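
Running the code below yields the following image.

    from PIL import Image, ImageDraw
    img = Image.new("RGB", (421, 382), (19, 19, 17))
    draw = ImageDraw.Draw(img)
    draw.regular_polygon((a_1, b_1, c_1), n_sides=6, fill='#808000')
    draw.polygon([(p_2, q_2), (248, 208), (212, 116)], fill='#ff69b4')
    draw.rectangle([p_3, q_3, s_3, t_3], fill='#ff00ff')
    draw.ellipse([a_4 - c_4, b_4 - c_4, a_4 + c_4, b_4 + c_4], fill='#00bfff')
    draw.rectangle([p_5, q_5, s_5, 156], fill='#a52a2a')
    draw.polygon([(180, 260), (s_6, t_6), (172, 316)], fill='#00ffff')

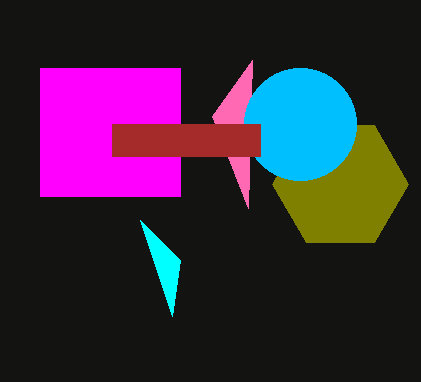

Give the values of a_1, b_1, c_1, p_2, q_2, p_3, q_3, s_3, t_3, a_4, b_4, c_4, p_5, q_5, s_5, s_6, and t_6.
a_1 = 340, b_1 = 184, c_1 = 68, p_2 = 252, q_2 = 60, p_3 = 40, q_3 = 68, s_3 = 180, t_3 = 196, a_4 = 300, b_4 = 124, c_4 = 56, p_5 = 112, q_5 = 124, s_5 = 260, s_6 = 140, t_6 = 220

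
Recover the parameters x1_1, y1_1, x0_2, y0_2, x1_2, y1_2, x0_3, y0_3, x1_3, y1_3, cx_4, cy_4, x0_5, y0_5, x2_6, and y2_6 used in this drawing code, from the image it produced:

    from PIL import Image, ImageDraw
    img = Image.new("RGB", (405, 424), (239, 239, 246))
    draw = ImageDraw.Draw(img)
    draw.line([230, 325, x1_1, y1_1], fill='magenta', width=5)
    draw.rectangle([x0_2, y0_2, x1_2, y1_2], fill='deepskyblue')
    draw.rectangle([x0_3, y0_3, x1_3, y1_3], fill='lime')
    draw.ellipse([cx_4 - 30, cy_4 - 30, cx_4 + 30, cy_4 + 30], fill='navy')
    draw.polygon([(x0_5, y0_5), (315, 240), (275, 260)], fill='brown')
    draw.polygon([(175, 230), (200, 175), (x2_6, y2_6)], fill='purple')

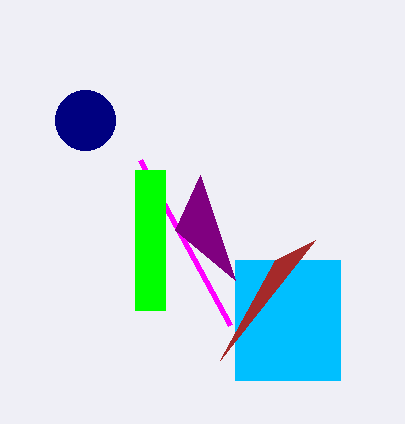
x1_1 = 140; y1_1 = 160; x0_2 = 235; y0_2 = 260; x1_2 = 340; y1_2 = 380; x0_3 = 135; y0_3 = 170; x1_3 = 165; y1_3 = 310; cx_4 = 85; cy_4 = 120; x0_5 = 220; y0_5 = 360; x2_6 = 235; y2_6 = 280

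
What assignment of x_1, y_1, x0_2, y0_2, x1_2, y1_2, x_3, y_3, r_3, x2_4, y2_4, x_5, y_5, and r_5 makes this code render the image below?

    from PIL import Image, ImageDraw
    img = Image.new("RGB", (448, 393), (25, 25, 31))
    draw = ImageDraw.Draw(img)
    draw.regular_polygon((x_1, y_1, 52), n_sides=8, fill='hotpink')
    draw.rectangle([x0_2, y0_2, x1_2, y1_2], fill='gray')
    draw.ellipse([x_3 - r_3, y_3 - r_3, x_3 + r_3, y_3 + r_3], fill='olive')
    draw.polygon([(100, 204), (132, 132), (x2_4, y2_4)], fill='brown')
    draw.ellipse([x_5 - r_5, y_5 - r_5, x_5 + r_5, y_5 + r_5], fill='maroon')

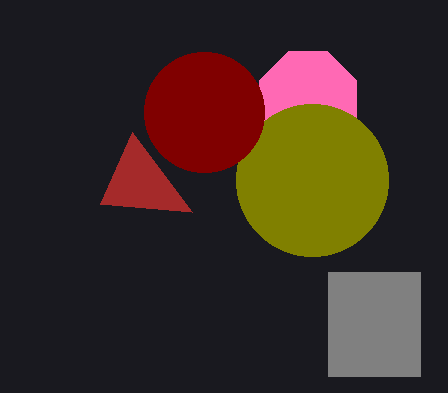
x_1 = 308; y_1 = 100; x0_2 = 328; y0_2 = 272; x1_2 = 420; y1_2 = 376; x_3 = 312; y_3 = 180; r_3 = 76; x2_4 = 192; y2_4 = 212; x_5 = 204; y_5 = 112; r_5 = 60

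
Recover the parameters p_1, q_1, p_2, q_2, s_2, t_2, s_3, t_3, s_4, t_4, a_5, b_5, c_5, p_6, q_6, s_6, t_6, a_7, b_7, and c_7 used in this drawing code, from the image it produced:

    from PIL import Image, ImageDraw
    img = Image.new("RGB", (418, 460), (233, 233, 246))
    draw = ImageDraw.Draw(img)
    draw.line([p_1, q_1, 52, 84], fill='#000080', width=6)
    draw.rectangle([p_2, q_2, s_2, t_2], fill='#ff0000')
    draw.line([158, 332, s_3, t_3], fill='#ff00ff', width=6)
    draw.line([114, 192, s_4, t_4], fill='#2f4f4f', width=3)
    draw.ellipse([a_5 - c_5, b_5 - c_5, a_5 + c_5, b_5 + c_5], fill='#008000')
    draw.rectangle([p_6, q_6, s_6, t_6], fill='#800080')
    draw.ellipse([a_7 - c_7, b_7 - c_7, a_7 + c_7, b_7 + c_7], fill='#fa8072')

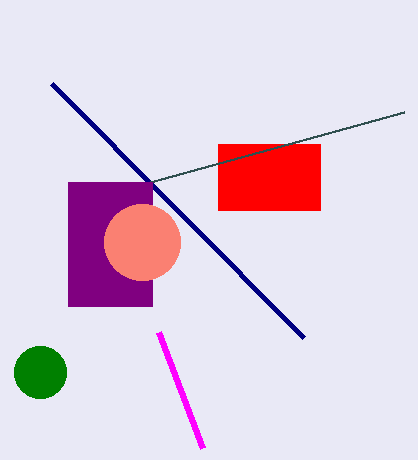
p_1 = 304; q_1 = 338; p_2 = 218; q_2 = 144; s_2 = 320; t_2 = 210; s_3 = 202; t_3 = 448; s_4 = 404; t_4 = 112; a_5 = 40; b_5 = 372; c_5 = 26; p_6 = 68; q_6 = 182; s_6 = 152; t_6 = 306; a_7 = 142; b_7 = 242; c_7 = 38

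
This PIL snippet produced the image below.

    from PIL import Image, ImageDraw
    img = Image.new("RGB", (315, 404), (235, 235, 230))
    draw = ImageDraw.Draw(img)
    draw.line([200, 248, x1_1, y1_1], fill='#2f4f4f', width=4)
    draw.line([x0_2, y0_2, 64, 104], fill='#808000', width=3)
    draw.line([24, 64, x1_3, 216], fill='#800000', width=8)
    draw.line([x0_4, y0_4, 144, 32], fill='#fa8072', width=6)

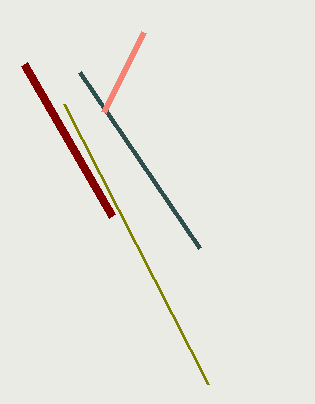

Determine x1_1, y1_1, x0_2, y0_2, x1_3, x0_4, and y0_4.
x1_1 = 80, y1_1 = 72, x0_2 = 208, y0_2 = 384, x1_3 = 112, x0_4 = 104, y0_4 = 112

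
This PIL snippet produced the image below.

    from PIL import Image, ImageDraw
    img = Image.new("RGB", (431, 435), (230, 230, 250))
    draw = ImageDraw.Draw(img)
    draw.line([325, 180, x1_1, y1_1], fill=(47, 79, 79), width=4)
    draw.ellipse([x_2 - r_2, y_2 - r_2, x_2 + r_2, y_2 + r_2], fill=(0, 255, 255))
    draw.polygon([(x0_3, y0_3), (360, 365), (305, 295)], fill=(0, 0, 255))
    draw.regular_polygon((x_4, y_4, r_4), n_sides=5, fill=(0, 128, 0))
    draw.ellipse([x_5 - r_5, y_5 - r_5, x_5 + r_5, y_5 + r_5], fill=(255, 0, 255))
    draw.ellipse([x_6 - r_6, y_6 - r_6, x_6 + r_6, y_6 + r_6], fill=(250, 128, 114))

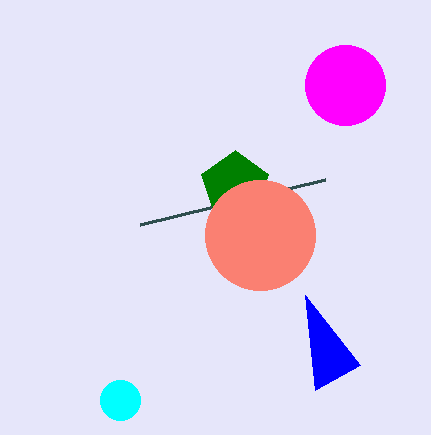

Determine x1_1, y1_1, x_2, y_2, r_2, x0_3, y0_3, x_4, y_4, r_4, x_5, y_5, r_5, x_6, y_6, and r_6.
x1_1 = 140
y1_1 = 225
x_2 = 120
y_2 = 400
r_2 = 20
x0_3 = 315
y0_3 = 390
x_4 = 235
y_4 = 185
r_4 = 35
x_5 = 345
y_5 = 85
r_5 = 40
x_6 = 260
y_6 = 235
r_6 = 55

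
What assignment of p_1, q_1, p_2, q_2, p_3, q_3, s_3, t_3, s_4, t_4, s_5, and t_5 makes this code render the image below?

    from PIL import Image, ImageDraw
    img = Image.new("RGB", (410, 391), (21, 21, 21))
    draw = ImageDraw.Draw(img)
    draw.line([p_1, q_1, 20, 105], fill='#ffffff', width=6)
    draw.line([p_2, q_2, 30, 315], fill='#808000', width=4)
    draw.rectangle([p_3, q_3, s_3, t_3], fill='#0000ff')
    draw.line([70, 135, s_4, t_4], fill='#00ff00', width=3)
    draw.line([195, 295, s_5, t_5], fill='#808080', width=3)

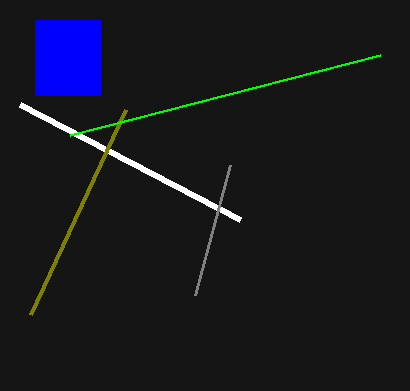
p_1 = 240; q_1 = 220; p_2 = 125; q_2 = 110; p_3 = 35; q_3 = 20; s_3 = 100; t_3 = 95; s_4 = 380; t_4 = 55; s_5 = 230; t_5 = 165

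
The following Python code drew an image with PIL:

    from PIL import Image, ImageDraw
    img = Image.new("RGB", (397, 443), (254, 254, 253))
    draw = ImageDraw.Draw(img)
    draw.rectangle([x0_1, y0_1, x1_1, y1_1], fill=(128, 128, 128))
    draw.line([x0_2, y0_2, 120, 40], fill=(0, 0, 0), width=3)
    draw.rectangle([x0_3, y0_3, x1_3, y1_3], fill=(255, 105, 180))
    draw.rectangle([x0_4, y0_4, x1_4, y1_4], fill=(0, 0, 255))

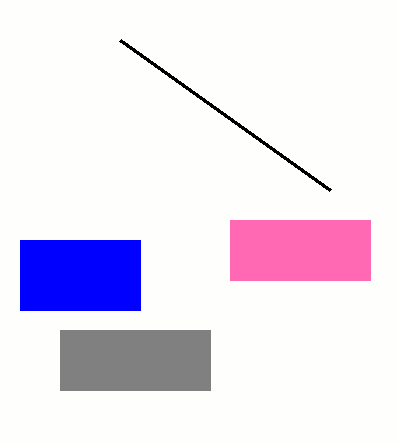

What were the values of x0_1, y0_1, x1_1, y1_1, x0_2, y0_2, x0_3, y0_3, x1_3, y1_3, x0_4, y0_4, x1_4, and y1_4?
x0_1 = 60, y0_1 = 330, x1_1 = 210, y1_1 = 390, x0_2 = 330, y0_2 = 190, x0_3 = 230, y0_3 = 220, x1_3 = 370, y1_3 = 280, x0_4 = 20, y0_4 = 240, x1_4 = 140, y1_4 = 310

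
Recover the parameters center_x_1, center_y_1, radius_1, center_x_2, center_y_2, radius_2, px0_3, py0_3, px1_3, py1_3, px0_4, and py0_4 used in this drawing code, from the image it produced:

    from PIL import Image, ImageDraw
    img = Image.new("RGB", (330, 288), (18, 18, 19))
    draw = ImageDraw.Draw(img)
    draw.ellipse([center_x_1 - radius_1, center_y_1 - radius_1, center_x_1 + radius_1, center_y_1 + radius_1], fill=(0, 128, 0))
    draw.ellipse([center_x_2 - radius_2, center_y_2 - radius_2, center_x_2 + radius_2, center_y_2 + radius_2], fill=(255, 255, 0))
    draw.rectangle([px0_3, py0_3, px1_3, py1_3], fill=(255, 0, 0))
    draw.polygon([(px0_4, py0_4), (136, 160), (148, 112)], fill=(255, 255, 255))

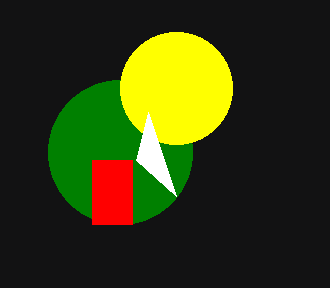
center_x_1 = 120
center_y_1 = 152
radius_1 = 72
center_x_2 = 176
center_y_2 = 88
radius_2 = 56
px0_3 = 92
py0_3 = 160
px1_3 = 132
py1_3 = 224
px0_4 = 176
py0_4 = 196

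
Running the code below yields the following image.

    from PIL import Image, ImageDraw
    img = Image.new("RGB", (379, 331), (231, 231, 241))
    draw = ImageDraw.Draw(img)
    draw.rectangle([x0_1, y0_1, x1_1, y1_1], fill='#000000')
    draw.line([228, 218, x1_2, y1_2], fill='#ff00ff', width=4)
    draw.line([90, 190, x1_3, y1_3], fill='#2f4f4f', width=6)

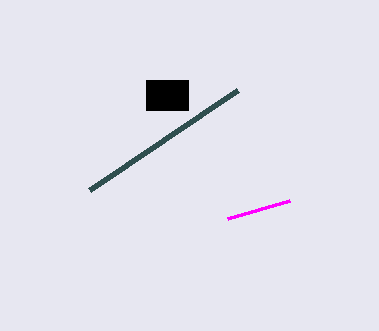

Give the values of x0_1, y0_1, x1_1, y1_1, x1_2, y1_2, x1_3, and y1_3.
x0_1 = 146, y0_1 = 80, x1_1 = 188, y1_1 = 110, x1_2 = 290, y1_2 = 200, x1_3 = 238, y1_3 = 90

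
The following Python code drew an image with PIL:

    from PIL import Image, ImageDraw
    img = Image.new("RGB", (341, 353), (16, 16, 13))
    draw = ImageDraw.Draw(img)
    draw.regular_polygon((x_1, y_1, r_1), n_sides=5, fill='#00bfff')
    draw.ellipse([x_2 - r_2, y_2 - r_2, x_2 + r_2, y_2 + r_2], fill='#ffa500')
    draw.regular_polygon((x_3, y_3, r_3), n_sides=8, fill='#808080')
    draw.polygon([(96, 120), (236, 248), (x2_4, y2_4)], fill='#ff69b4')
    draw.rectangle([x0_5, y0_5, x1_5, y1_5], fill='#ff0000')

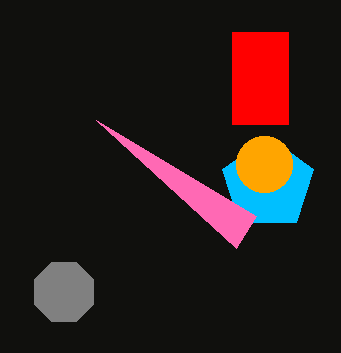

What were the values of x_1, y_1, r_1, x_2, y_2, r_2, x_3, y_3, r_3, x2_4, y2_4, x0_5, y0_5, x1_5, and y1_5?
x_1 = 268, y_1 = 184, r_1 = 48, x_2 = 264, y_2 = 164, r_2 = 28, x_3 = 64, y_3 = 292, r_3 = 32, x2_4 = 256, y2_4 = 216, x0_5 = 232, y0_5 = 32, x1_5 = 288, y1_5 = 124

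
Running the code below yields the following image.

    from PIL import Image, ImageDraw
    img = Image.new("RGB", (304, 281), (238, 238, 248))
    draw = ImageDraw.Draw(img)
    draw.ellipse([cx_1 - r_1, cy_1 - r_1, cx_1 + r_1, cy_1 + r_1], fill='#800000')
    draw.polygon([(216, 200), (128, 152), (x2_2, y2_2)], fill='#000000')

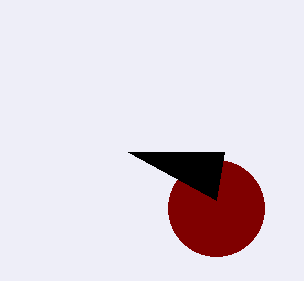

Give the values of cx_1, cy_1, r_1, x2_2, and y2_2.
cx_1 = 216
cy_1 = 208
r_1 = 48
x2_2 = 224
y2_2 = 152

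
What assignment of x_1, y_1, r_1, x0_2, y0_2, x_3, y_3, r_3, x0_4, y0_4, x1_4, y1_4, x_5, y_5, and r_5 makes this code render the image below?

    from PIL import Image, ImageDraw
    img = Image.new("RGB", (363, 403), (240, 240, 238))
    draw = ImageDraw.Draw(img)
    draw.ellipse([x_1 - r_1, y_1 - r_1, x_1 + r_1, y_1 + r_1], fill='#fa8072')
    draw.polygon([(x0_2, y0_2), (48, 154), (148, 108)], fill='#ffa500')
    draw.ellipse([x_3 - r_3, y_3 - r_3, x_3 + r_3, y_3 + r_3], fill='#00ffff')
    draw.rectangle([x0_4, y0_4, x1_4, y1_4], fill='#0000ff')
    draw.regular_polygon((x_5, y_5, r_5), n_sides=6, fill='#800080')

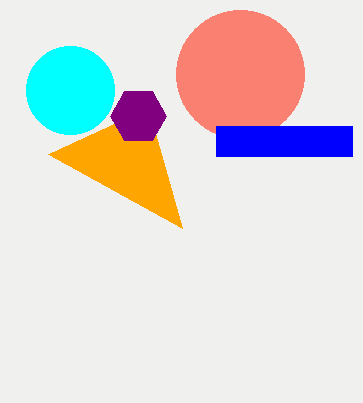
x_1 = 240; y_1 = 74; r_1 = 64; x0_2 = 182; y0_2 = 228; x_3 = 70; y_3 = 90; r_3 = 44; x0_4 = 216; y0_4 = 126; x1_4 = 352; y1_4 = 156; x_5 = 138; y_5 = 116; r_5 = 28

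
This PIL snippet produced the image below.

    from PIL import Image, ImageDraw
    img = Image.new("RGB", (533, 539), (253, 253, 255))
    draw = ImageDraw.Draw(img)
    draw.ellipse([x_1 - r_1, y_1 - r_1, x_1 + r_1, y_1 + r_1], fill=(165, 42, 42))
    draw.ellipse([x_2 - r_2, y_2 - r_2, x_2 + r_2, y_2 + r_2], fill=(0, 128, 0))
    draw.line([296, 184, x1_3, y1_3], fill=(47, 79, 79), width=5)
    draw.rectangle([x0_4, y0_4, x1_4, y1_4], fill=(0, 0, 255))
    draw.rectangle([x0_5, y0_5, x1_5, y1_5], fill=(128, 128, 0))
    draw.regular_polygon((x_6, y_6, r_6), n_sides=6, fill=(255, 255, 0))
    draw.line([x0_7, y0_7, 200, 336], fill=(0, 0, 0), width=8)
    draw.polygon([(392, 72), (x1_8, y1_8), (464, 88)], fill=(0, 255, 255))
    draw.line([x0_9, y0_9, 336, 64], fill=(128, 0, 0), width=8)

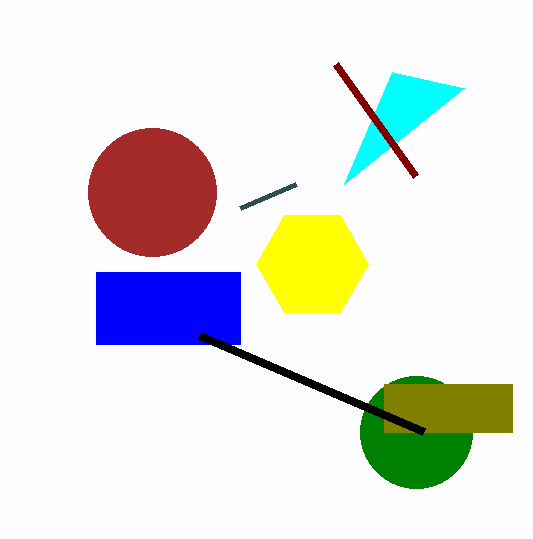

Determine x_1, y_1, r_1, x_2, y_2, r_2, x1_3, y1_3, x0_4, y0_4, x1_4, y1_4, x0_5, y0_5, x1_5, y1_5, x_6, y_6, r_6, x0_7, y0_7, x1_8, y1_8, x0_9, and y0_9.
x_1 = 152, y_1 = 192, r_1 = 64, x_2 = 416, y_2 = 432, r_2 = 56, x1_3 = 240, y1_3 = 208, x0_4 = 96, y0_4 = 272, x1_4 = 240, y1_4 = 344, x0_5 = 384, y0_5 = 384, x1_5 = 512, y1_5 = 432, x_6 = 312, y_6 = 264, r_6 = 56, x0_7 = 424, y0_7 = 432, x1_8 = 344, y1_8 = 184, x0_9 = 416, y0_9 = 176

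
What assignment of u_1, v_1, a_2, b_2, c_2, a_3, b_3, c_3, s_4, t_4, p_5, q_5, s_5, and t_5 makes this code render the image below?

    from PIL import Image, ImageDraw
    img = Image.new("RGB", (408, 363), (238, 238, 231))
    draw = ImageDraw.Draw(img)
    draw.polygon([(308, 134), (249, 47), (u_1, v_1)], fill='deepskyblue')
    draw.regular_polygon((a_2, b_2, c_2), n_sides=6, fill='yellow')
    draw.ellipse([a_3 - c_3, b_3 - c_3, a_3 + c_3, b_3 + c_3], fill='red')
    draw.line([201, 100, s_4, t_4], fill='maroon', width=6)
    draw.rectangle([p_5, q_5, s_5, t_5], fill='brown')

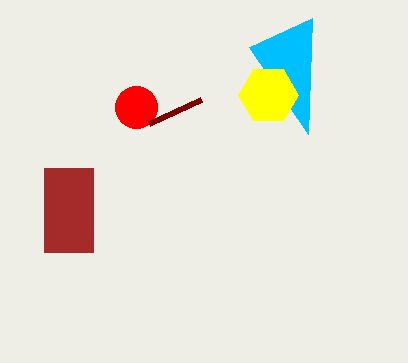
u_1 = 312; v_1 = 18; a_2 = 268; b_2 = 95; c_2 = 30; a_3 = 136; b_3 = 107; c_3 = 21; s_4 = 149; t_4 = 124; p_5 = 44; q_5 = 168; s_5 = 93; t_5 = 252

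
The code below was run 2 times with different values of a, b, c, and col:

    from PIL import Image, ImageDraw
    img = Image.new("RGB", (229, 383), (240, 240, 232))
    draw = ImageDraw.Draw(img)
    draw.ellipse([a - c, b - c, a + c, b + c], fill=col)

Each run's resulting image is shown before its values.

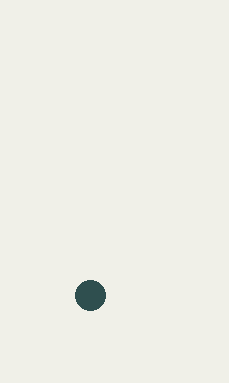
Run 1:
a = 90
b = 295
c = 15
col = 'darkslategray'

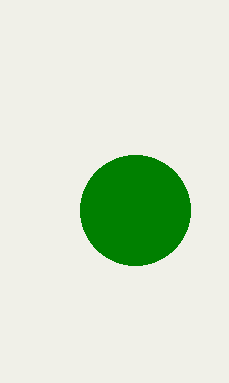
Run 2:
a = 135
b = 210
c = 55
col = 'green'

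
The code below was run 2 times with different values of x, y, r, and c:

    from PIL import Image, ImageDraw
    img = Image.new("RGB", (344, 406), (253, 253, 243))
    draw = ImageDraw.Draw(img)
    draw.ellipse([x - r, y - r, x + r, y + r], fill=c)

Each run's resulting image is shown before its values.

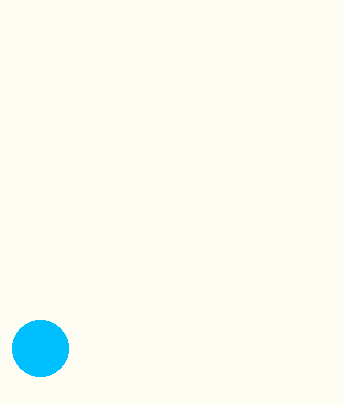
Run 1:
x = 40; y = 348; r = 28; c = 'deepskyblue'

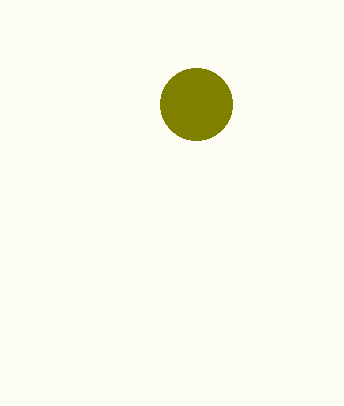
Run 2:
x = 196; y = 104; r = 36; c = 'olive'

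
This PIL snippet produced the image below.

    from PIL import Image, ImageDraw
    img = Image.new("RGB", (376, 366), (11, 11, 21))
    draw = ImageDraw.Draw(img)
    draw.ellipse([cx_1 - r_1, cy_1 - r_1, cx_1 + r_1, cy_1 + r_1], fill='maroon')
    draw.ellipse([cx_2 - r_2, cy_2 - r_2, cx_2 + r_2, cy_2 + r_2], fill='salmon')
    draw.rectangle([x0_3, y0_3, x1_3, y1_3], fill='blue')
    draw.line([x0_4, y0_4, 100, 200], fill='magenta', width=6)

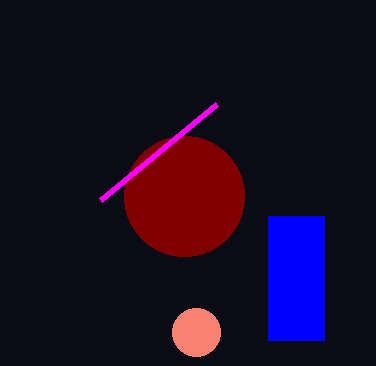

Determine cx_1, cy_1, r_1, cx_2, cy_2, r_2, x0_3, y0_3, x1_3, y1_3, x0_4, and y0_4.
cx_1 = 184
cy_1 = 196
r_1 = 60
cx_2 = 196
cy_2 = 332
r_2 = 24
x0_3 = 268
y0_3 = 216
x1_3 = 324
y1_3 = 340
x0_4 = 216
y0_4 = 104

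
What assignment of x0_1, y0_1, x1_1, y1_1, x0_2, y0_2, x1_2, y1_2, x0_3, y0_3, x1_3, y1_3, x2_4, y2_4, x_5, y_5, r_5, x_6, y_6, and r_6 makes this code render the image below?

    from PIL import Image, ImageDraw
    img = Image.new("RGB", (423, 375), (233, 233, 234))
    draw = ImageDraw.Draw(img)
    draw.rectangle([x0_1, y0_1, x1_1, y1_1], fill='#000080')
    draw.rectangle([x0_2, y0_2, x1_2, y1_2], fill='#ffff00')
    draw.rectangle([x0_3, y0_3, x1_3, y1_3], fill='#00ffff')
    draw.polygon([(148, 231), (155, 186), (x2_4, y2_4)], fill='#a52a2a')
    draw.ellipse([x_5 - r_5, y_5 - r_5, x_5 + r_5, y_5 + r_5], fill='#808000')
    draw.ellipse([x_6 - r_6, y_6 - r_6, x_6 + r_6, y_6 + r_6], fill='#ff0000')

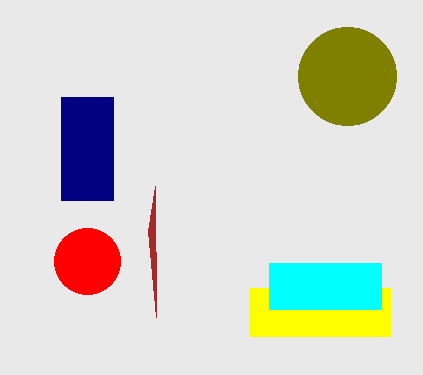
x0_1 = 61; y0_1 = 97; x1_1 = 113; y1_1 = 200; x0_2 = 249; y0_2 = 288; x1_2 = 390; y1_2 = 336; x0_3 = 269; y0_3 = 263; x1_3 = 381; y1_3 = 309; x2_4 = 156; y2_4 = 317; x_5 = 347; y_5 = 76; r_5 = 49; x_6 = 87; y_6 = 261; r_6 = 33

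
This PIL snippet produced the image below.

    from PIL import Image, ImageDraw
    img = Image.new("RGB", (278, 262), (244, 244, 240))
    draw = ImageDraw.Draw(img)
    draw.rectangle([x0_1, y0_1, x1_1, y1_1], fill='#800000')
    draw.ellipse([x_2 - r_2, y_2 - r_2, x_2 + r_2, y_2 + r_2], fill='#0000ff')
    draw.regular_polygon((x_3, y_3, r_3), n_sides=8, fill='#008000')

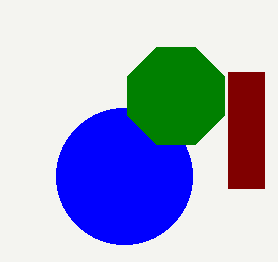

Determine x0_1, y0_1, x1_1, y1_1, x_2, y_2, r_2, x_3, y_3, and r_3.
x0_1 = 228; y0_1 = 72; x1_1 = 264; y1_1 = 188; x_2 = 124; y_2 = 176; r_2 = 68; x_3 = 176; y_3 = 96; r_3 = 52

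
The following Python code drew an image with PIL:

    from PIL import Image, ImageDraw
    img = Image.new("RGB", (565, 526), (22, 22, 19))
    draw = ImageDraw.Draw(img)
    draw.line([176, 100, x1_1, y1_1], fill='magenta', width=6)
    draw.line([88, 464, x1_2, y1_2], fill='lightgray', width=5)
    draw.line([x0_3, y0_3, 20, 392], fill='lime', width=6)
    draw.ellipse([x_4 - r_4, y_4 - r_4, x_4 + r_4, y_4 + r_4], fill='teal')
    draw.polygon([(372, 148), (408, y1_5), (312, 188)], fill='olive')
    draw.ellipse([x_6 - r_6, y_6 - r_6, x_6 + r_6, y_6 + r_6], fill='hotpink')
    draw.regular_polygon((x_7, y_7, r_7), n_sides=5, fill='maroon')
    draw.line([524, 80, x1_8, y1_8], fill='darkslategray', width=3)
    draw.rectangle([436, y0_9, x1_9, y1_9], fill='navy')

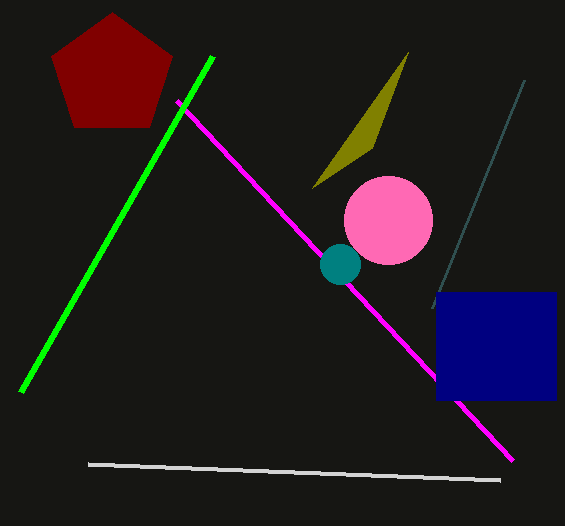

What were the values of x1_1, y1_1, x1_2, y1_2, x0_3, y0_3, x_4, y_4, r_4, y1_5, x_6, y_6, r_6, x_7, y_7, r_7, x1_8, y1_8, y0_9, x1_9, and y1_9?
x1_1 = 512
y1_1 = 460
x1_2 = 500
y1_2 = 480
x0_3 = 212
y0_3 = 56
x_4 = 340
y_4 = 264
r_4 = 20
y1_5 = 52
x_6 = 388
y_6 = 220
r_6 = 44
x_7 = 112
y_7 = 76
r_7 = 64
x1_8 = 432
y1_8 = 308
y0_9 = 292
x1_9 = 556
y1_9 = 400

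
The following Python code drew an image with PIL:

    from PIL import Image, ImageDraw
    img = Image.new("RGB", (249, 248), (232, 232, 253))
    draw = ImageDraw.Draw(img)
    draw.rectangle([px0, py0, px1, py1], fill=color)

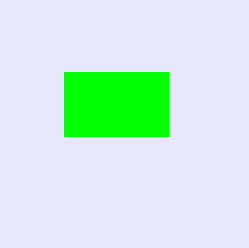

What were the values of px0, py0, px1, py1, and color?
px0 = 64
py0 = 72
px1 = 168
py1 = 136
color = 'lime'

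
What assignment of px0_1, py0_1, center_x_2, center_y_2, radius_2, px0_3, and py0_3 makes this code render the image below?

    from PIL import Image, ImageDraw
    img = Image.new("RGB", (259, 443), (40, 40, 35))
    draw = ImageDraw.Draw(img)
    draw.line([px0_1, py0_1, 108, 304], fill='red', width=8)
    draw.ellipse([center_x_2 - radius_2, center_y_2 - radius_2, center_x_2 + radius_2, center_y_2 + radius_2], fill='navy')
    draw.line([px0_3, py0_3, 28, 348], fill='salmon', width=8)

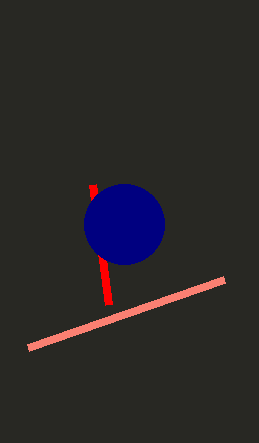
px0_1 = 92; py0_1 = 184; center_x_2 = 124; center_y_2 = 224; radius_2 = 40; px0_3 = 224; py0_3 = 280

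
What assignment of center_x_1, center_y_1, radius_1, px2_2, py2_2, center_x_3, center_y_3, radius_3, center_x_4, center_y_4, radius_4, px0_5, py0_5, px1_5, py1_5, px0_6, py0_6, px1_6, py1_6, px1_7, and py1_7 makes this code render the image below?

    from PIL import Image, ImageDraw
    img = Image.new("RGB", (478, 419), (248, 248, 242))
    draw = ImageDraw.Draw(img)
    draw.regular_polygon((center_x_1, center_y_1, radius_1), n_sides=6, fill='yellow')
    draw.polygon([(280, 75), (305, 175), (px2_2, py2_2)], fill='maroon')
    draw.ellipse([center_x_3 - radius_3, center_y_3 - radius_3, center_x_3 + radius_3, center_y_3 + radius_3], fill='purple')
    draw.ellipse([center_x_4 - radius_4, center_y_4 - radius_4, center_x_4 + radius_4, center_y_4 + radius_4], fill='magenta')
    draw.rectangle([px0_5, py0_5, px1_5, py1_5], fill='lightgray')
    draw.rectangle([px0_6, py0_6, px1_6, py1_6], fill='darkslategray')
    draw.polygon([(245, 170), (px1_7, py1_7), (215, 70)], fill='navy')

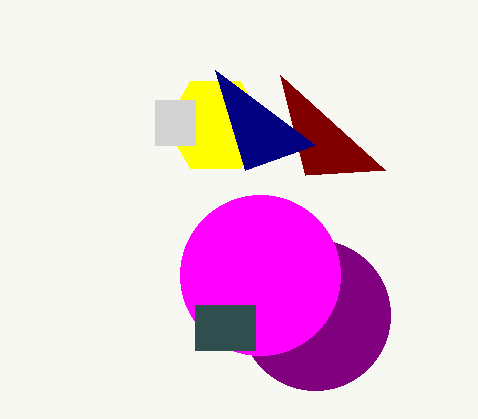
center_x_1 = 215
center_y_1 = 125
radius_1 = 50
px2_2 = 385
py2_2 = 170
center_x_3 = 315
center_y_3 = 315
radius_3 = 75
center_x_4 = 260
center_y_4 = 275
radius_4 = 80
px0_5 = 155
py0_5 = 100
px1_5 = 195
py1_5 = 145
px0_6 = 195
py0_6 = 305
px1_6 = 255
py1_6 = 350
px1_7 = 315
py1_7 = 145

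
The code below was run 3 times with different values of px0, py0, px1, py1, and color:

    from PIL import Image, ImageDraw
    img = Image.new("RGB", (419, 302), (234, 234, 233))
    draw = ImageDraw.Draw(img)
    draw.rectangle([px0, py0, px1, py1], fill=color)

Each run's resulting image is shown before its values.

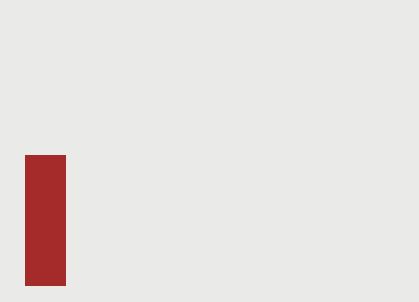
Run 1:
px0 = 25
py0 = 155
px1 = 65
py1 = 285
color = 'brown'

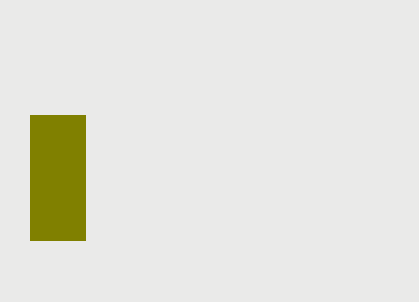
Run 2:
px0 = 30; py0 = 115; px1 = 85; py1 = 240; color = 'olive'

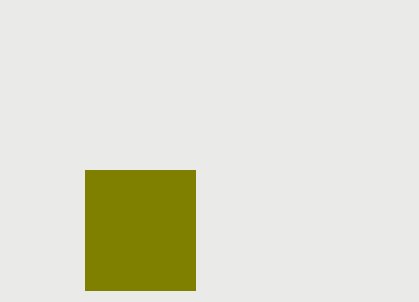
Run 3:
px0 = 85, py0 = 170, px1 = 195, py1 = 290, color = 'olive'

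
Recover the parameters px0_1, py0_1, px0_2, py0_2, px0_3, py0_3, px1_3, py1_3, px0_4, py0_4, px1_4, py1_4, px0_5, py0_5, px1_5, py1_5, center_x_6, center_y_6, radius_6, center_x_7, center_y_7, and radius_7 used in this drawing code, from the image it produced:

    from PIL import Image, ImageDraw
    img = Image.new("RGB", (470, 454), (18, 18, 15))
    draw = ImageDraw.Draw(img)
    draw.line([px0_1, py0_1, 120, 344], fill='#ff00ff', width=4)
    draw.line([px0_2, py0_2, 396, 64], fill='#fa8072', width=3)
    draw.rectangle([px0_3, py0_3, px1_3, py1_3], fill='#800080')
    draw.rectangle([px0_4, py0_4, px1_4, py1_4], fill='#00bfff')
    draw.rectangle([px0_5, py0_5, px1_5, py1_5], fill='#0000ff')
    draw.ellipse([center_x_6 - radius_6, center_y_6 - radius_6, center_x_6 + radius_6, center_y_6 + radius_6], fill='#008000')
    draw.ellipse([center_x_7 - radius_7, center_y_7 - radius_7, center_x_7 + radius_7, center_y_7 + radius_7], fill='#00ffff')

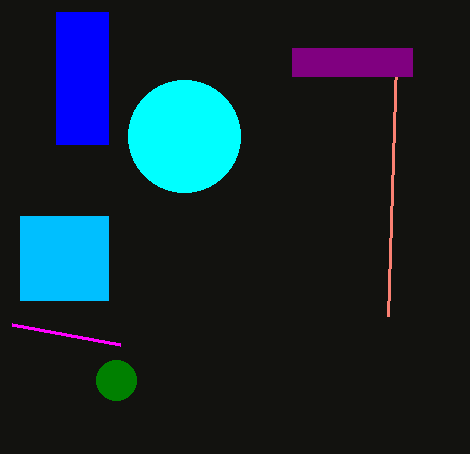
px0_1 = 12; py0_1 = 324; px0_2 = 388; py0_2 = 316; px0_3 = 292; py0_3 = 48; px1_3 = 412; py1_3 = 76; px0_4 = 20; py0_4 = 216; px1_4 = 108; py1_4 = 300; px0_5 = 56; py0_5 = 12; px1_5 = 108; py1_5 = 144; center_x_6 = 116; center_y_6 = 380; radius_6 = 20; center_x_7 = 184; center_y_7 = 136; radius_7 = 56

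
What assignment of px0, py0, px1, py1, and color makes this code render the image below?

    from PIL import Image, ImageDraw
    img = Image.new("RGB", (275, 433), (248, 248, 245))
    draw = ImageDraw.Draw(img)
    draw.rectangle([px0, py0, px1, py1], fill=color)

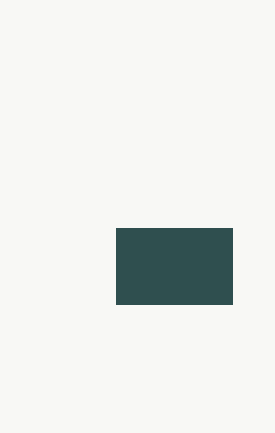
px0 = 116, py0 = 228, px1 = 232, py1 = 304, color = 'darkslategray'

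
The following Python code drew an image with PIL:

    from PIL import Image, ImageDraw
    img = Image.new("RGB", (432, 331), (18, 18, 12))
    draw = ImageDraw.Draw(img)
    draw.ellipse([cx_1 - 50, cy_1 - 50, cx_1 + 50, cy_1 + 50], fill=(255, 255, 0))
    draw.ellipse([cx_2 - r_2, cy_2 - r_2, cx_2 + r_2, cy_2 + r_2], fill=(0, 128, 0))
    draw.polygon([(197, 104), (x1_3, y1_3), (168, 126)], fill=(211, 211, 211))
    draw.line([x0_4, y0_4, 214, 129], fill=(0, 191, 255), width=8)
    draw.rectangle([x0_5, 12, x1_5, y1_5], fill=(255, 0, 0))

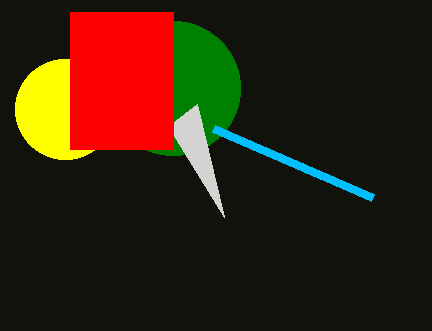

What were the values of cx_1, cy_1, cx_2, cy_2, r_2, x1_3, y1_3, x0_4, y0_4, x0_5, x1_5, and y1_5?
cx_1 = 65
cy_1 = 109
cx_2 = 173
cy_2 = 88
r_2 = 67
x1_3 = 224
y1_3 = 217
x0_4 = 373
y0_4 = 198
x0_5 = 70
x1_5 = 173
y1_5 = 149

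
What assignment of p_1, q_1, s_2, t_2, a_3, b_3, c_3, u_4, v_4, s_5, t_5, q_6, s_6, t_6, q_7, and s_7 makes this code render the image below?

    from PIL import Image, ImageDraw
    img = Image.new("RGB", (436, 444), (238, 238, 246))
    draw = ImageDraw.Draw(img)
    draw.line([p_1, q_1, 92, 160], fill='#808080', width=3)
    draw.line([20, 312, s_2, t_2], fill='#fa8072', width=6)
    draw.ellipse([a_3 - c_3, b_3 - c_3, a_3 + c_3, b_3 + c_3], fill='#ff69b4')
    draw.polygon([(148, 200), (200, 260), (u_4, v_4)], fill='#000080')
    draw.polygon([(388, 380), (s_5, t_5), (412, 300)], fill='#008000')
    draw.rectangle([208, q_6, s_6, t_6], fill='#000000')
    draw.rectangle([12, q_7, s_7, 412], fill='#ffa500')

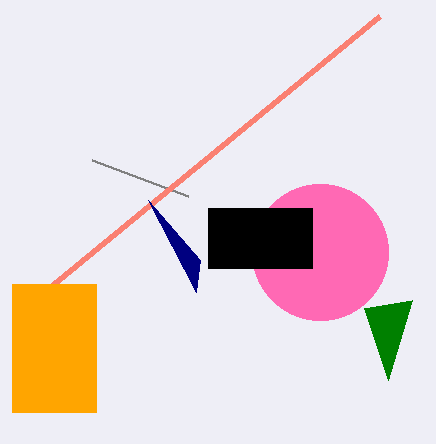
p_1 = 188
q_1 = 196
s_2 = 380
t_2 = 16
a_3 = 320
b_3 = 252
c_3 = 68
u_4 = 196
v_4 = 292
s_5 = 364
t_5 = 308
q_6 = 208
s_6 = 312
t_6 = 268
q_7 = 284
s_7 = 96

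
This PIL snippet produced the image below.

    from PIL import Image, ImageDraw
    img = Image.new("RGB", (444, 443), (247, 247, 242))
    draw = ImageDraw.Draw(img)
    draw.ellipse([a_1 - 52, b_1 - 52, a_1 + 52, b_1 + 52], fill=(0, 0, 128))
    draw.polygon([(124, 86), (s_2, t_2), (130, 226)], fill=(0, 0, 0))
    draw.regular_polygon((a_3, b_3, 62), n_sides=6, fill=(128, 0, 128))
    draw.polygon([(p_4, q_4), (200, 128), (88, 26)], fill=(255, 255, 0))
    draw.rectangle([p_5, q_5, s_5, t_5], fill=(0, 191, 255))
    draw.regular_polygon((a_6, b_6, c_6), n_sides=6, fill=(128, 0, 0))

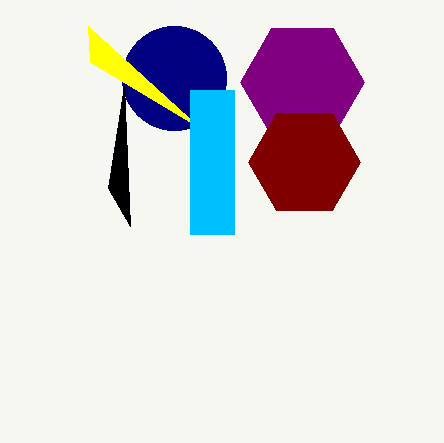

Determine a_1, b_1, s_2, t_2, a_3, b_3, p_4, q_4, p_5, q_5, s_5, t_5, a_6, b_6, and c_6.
a_1 = 174; b_1 = 78; s_2 = 108; t_2 = 188; a_3 = 302; b_3 = 82; p_4 = 90; q_4 = 62; p_5 = 190; q_5 = 90; s_5 = 234; t_5 = 234; a_6 = 304; b_6 = 162; c_6 = 56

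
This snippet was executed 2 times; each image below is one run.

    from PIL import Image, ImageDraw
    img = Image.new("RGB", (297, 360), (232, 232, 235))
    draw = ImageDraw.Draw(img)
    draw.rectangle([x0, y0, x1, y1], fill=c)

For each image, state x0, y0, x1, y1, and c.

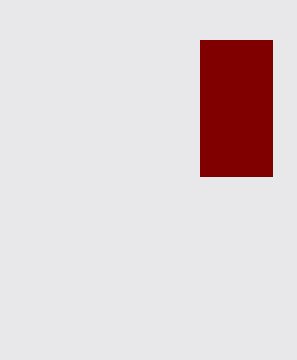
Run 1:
x0 = 200, y0 = 40, x1 = 272, y1 = 176, c = 'maroon'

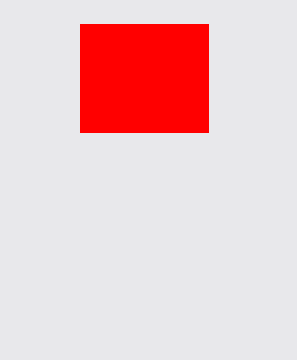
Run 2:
x0 = 80
y0 = 24
x1 = 208
y1 = 132
c = 'red'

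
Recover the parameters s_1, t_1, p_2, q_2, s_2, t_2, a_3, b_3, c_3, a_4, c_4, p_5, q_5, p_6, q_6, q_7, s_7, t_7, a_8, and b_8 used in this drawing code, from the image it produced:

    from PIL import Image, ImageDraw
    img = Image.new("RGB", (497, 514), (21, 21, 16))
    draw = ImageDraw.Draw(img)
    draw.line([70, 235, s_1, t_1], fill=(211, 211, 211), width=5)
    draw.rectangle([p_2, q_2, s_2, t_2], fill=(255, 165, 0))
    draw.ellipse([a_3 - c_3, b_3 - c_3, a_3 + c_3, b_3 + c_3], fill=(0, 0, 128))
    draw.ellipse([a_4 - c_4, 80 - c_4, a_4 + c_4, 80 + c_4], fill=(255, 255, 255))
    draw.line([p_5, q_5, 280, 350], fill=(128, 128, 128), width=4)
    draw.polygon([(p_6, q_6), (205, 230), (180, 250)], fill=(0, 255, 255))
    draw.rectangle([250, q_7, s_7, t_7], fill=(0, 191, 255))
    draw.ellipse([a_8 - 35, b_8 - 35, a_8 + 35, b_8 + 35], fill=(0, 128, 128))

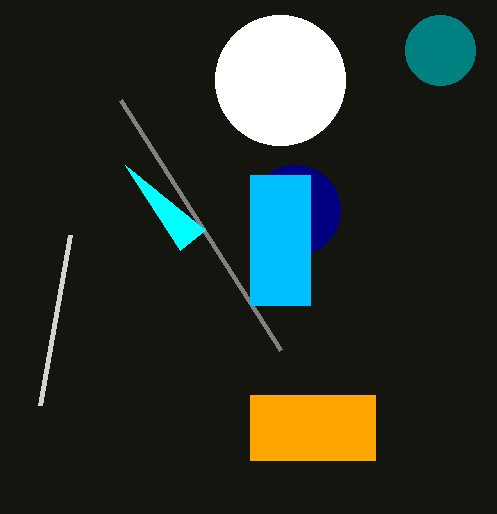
s_1 = 40, t_1 = 405, p_2 = 250, q_2 = 395, s_2 = 375, t_2 = 460, a_3 = 295, b_3 = 210, c_3 = 45, a_4 = 280, c_4 = 65, p_5 = 120, q_5 = 100, p_6 = 125, q_6 = 165, q_7 = 175, s_7 = 310, t_7 = 305, a_8 = 440, b_8 = 50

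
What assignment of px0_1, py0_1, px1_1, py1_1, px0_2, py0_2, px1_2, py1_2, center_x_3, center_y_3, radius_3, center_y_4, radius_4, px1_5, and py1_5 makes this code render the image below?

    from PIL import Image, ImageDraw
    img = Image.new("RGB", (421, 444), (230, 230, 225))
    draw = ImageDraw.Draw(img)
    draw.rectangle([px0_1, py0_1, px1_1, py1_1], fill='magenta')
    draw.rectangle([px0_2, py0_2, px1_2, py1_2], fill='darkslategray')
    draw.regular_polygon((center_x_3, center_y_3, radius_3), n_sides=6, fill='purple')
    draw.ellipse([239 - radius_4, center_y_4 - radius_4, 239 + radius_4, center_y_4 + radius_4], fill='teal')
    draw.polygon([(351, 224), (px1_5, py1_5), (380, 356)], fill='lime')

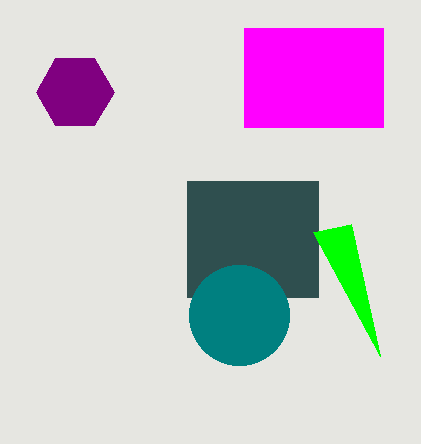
px0_1 = 244; py0_1 = 28; px1_1 = 383; py1_1 = 127; px0_2 = 187; py0_2 = 181; px1_2 = 318; py1_2 = 297; center_x_3 = 75; center_y_3 = 92; radius_3 = 39; center_y_4 = 315; radius_4 = 50; px1_5 = 313; py1_5 = 232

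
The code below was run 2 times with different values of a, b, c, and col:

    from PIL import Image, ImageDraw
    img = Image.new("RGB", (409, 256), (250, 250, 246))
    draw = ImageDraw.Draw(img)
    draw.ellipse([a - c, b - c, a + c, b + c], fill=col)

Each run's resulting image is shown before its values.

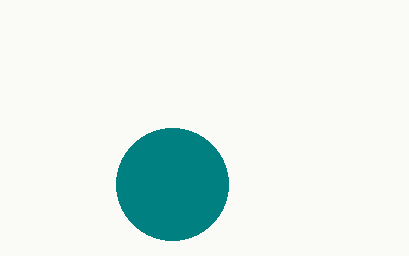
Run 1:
a = 172; b = 184; c = 56; col = 'teal'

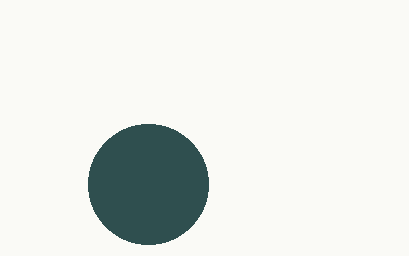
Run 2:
a = 148
b = 184
c = 60
col = 'darkslategray'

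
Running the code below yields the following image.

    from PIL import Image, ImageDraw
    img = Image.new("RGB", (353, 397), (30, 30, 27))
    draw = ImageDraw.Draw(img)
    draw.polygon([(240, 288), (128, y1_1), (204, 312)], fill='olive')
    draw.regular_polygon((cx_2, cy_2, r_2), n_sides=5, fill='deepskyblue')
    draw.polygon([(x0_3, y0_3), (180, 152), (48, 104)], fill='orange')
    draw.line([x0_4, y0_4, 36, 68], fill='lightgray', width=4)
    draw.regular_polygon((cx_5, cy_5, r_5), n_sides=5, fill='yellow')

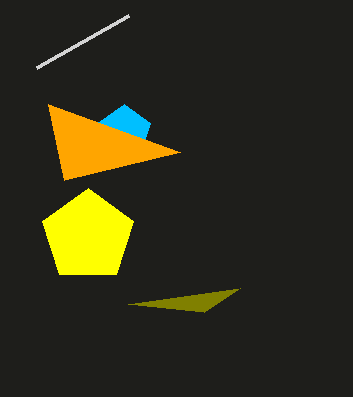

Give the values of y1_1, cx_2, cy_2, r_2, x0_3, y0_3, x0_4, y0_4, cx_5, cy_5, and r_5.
y1_1 = 304; cx_2 = 124; cy_2 = 132; r_2 = 28; x0_3 = 64; y0_3 = 180; x0_4 = 128; y0_4 = 16; cx_5 = 88; cy_5 = 236; r_5 = 48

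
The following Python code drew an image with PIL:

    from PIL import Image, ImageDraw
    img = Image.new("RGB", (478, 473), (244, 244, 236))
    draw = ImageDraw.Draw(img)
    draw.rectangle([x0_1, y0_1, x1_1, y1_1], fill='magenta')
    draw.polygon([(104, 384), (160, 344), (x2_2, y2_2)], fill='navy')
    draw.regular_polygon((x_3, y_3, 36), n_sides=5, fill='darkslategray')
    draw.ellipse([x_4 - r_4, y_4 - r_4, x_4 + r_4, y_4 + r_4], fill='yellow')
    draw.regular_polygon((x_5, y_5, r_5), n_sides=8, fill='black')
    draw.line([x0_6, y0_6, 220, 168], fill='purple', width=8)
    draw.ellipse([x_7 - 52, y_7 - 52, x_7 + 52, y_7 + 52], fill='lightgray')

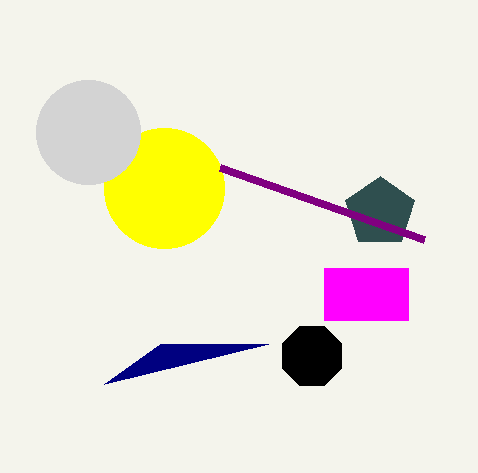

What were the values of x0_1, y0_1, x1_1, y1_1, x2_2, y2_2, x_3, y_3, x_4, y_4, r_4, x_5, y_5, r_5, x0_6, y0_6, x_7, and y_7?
x0_1 = 324
y0_1 = 268
x1_1 = 408
y1_1 = 320
x2_2 = 268
y2_2 = 344
x_3 = 380
y_3 = 212
x_4 = 164
y_4 = 188
r_4 = 60
x_5 = 312
y_5 = 356
r_5 = 32
x0_6 = 424
y0_6 = 240
x_7 = 88
y_7 = 132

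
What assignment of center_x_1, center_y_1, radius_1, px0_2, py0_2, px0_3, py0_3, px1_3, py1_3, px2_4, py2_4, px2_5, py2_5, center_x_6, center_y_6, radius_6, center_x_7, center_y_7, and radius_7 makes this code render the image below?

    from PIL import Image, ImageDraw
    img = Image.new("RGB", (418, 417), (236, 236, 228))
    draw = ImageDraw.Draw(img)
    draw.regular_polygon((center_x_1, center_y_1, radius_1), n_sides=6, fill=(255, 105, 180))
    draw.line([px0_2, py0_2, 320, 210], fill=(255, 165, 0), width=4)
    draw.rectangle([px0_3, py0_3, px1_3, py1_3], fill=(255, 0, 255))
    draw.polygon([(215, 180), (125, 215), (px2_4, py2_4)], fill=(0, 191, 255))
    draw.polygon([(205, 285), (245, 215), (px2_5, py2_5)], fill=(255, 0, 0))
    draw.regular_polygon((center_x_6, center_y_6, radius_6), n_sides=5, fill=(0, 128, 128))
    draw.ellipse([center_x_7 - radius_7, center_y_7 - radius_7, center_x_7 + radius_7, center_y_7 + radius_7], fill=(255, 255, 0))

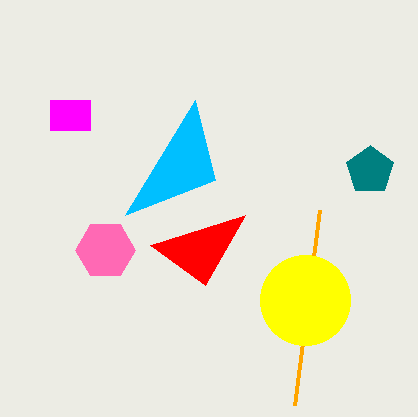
center_x_1 = 105, center_y_1 = 250, radius_1 = 30, px0_2 = 295, py0_2 = 405, px0_3 = 50, py0_3 = 100, px1_3 = 90, py1_3 = 130, px2_4 = 195, py2_4 = 100, px2_5 = 150, py2_5 = 245, center_x_6 = 370, center_y_6 = 170, radius_6 = 25, center_x_7 = 305, center_y_7 = 300, radius_7 = 45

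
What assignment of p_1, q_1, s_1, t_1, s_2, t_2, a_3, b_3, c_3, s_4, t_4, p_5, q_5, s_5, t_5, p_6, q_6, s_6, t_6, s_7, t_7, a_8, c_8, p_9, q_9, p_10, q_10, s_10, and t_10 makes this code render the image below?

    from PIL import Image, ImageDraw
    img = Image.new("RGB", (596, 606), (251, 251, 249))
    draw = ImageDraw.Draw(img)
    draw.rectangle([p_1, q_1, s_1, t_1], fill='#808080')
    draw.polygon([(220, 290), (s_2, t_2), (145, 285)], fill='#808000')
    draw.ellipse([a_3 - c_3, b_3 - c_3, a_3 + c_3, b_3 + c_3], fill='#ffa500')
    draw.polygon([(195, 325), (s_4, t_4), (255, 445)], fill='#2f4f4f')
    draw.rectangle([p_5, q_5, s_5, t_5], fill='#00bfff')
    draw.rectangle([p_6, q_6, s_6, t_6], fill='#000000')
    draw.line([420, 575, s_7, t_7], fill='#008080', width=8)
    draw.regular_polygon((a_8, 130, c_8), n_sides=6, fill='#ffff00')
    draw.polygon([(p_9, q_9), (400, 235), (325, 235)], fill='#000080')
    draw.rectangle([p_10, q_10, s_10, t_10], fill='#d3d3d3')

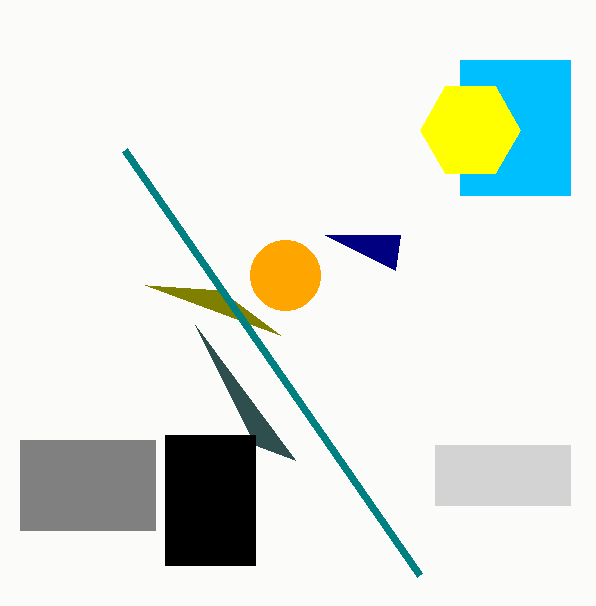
p_1 = 20, q_1 = 440, s_1 = 155, t_1 = 530, s_2 = 280, t_2 = 335, a_3 = 285, b_3 = 275, c_3 = 35, s_4 = 295, t_4 = 460, p_5 = 460, q_5 = 60, s_5 = 570, t_5 = 195, p_6 = 165, q_6 = 435, s_6 = 255, t_6 = 565, s_7 = 125, t_7 = 150, a_8 = 470, c_8 = 50, p_9 = 395, q_9 = 270, p_10 = 435, q_10 = 445, s_10 = 570, t_10 = 505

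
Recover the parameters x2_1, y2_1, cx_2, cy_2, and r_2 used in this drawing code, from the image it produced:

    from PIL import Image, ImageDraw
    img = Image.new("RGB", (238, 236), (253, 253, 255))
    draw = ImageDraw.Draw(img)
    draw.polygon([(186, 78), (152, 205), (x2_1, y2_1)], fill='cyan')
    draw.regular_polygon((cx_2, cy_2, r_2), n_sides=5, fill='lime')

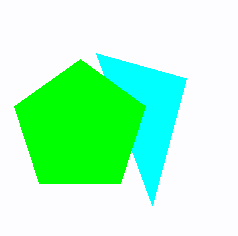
x2_1 = 96; y2_1 = 53; cx_2 = 80; cy_2 = 128; r_2 = 69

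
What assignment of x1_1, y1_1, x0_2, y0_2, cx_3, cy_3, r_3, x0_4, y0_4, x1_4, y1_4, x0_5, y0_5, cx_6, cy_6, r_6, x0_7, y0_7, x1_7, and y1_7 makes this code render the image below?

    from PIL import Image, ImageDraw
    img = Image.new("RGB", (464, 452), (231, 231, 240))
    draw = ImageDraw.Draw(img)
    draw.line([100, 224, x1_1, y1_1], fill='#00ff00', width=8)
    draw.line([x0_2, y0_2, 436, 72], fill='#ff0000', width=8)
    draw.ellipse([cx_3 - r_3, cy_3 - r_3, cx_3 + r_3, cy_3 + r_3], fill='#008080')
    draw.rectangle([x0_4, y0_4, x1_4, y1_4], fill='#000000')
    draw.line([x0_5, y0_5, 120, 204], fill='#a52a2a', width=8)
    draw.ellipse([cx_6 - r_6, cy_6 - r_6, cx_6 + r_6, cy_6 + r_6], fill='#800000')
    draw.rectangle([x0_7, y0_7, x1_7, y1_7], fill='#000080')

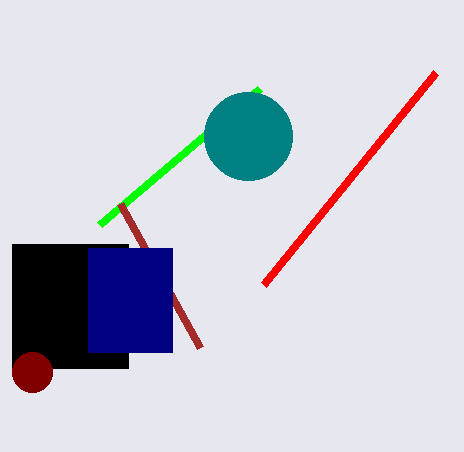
x1_1 = 260; y1_1 = 88; x0_2 = 264; y0_2 = 284; cx_3 = 248; cy_3 = 136; r_3 = 44; x0_4 = 12; y0_4 = 244; x1_4 = 128; y1_4 = 368; x0_5 = 200; y0_5 = 348; cx_6 = 32; cy_6 = 372; r_6 = 20; x0_7 = 88; y0_7 = 248; x1_7 = 172; y1_7 = 352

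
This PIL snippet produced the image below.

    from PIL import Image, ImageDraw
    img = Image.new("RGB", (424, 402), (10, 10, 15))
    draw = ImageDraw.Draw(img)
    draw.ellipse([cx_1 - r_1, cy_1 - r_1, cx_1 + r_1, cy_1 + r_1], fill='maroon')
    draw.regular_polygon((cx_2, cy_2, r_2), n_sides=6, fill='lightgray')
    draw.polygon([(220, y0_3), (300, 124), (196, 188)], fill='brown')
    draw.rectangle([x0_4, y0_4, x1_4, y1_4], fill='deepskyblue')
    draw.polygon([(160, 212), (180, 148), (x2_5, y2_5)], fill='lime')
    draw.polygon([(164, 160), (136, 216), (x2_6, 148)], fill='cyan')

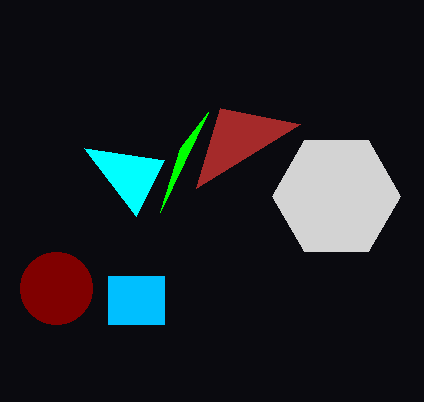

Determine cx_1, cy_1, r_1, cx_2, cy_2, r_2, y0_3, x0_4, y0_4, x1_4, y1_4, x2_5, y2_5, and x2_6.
cx_1 = 56
cy_1 = 288
r_1 = 36
cx_2 = 336
cy_2 = 196
r_2 = 64
y0_3 = 108
x0_4 = 108
y0_4 = 276
x1_4 = 164
y1_4 = 324
x2_5 = 208
y2_5 = 112
x2_6 = 84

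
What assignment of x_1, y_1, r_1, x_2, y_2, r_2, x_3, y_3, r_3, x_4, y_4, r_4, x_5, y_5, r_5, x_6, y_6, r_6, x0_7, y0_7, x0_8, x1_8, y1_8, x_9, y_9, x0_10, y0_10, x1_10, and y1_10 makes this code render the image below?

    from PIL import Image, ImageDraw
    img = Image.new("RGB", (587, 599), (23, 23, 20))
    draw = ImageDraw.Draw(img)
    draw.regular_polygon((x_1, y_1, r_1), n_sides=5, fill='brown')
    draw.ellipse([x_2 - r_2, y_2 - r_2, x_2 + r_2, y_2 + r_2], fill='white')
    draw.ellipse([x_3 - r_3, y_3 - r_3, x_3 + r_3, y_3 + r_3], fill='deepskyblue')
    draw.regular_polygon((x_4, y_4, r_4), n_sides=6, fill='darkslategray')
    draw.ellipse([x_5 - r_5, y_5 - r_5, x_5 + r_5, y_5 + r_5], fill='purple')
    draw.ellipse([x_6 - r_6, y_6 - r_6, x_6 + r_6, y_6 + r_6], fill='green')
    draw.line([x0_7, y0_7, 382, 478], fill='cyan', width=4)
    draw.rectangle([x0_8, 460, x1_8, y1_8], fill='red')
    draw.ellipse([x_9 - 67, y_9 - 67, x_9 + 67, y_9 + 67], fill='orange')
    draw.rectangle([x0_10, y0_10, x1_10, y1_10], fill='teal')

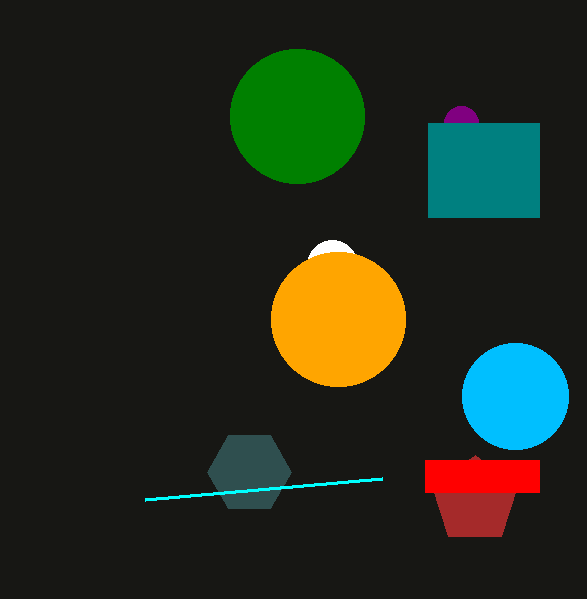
x_1 = 475, y_1 = 500, r_1 = 45, x_2 = 332, y_2 = 265, r_2 = 25, x_3 = 515, y_3 = 396, r_3 = 53, x_4 = 249, y_4 = 472, r_4 = 42, x_5 = 461, y_5 = 123, r_5 = 17, x_6 = 297, y_6 = 116, r_6 = 67, x0_7 = 145, y0_7 = 499, x0_8 = 425, x1_8 = 539, y1_8 = 492, x_9 = 338, y_9 = 319, x0_10 = 428, y0_10 = 123, x1_10 = 539, y1_10 = 217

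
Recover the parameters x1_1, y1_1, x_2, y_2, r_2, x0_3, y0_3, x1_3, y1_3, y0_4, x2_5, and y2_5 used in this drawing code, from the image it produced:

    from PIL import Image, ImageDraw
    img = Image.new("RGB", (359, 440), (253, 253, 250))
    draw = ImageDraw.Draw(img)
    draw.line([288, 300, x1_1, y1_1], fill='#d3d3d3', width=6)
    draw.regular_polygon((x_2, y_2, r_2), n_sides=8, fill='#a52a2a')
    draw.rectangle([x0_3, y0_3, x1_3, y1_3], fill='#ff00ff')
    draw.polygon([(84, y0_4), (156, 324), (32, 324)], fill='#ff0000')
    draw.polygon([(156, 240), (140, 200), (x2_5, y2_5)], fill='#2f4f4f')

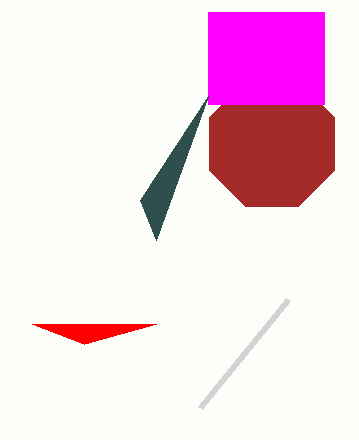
x1_1 = 200, y1_1 = 408, x_2 = 272, y_2 = 144, r_2 = 68, x0_3 = 208, y0_3 = 12, x1_3 = 324, y1_3 = 104, y0_4 = 344, x2_5 = 208, y2_5 = 96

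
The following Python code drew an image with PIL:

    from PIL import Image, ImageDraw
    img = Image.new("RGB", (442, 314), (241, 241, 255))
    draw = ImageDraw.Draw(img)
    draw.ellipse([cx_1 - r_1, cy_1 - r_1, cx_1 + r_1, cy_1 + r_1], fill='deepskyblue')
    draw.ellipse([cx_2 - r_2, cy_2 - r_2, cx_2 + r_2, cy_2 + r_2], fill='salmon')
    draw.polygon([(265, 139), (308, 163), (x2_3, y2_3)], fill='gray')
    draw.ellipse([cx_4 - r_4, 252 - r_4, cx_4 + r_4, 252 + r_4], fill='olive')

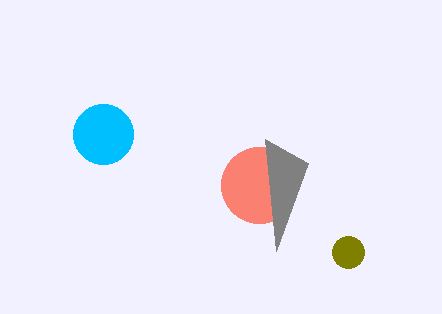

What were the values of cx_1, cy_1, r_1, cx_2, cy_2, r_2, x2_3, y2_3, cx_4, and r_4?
cx_1 = 103, cy_1 = 134, r_1 = 30, cx_2 = 259, cy_2 = 185, r_2 = 38, x2_3 = 276, y2_3 = 251, cx_4 = 348, r_4 = 16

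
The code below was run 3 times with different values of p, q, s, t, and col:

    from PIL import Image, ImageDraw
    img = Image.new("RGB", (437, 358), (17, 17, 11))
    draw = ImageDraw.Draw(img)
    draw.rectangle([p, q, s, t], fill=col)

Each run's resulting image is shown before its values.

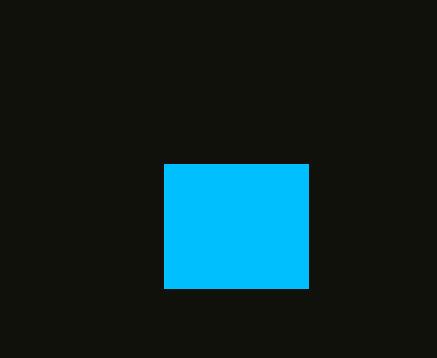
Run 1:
p = 164; q = 164; s = 308; t = 288; col = 'deepskyblue'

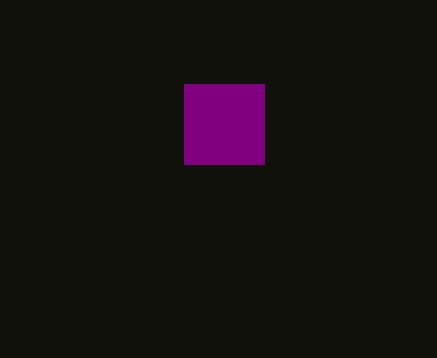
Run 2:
p = 184
q = 84
s = 264
t = 164
col = 'purple'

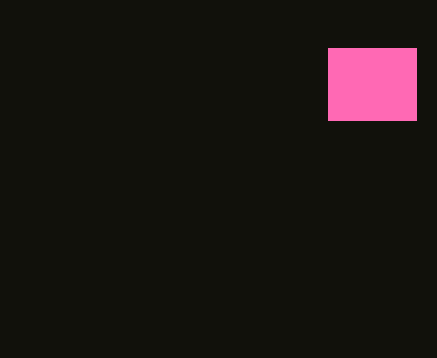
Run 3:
p = 328, q = 48, s = 416, t = 120, col = 'hotpink'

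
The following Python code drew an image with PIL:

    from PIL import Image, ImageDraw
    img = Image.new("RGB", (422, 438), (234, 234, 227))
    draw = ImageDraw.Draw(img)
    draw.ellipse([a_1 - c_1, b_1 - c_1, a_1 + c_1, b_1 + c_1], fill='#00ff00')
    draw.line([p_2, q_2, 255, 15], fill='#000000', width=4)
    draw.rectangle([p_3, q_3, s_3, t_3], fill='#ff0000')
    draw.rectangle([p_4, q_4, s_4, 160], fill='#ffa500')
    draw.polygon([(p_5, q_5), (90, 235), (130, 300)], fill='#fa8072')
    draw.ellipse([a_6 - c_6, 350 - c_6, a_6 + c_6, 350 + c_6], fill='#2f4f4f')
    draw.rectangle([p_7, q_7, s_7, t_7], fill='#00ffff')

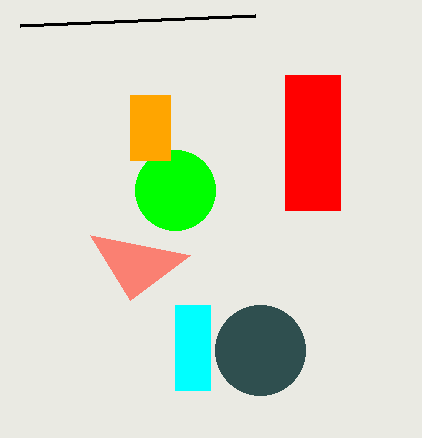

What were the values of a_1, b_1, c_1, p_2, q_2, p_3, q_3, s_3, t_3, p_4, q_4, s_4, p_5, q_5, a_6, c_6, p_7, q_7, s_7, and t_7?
a_1 = 175
b_1 = 190
c_1 = 40
p_2 = 20
q_2 = 25
p_3 = 285
q_3 = 75
s_3 = 340
t_3 = 210
p_4 = 130
q_4 = 95
s_4 = 170
p_5 = 190
q_5 = 255
a_6 = 260
c_6 = 45
p_7 = 175
q_7 = 305
s_7 = 210
t_7 = 390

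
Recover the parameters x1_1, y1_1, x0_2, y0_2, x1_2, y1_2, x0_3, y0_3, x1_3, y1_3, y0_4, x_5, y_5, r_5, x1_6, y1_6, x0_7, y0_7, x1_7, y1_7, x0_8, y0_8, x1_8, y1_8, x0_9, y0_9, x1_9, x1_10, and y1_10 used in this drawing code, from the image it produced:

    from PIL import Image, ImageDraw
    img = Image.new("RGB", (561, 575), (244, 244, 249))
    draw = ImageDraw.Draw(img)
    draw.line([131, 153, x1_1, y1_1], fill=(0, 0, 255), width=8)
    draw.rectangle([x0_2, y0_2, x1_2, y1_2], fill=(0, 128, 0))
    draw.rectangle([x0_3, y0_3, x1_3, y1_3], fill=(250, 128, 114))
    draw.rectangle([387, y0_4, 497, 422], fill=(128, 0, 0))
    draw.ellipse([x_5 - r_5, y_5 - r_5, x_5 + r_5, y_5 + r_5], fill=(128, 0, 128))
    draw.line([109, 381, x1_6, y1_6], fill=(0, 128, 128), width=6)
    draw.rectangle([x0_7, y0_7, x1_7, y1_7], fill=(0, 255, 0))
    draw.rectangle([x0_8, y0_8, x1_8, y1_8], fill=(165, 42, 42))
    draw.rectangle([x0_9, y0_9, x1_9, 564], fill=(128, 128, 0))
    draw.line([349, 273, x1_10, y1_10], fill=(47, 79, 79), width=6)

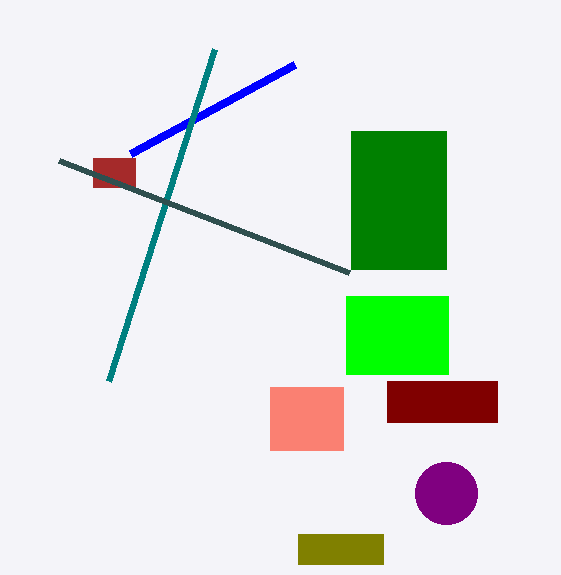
x1_1 = 295, y1_1 = 64, x0_2 = 351, y0_2 = 131, x1_2 = 446, y1_2 = 269, x0_3 = 270, y0_3 = 387, x1_3 = 343, y1_3 = 450, y0_4 = 381, x_5 = 446, y_5 = 493, r_5 = 31, x1_6 = 215, y1_6 = 49, x0_7 = 346, y0_7 = 296, x1_7 = 448, y1_7 = 374, x0_8 = 93, y0_8 = 158, x1_8 = 135, y1_8 = 187, x0_9 = 298, y0_9 = 534, x1_9 = 383, x1_10 = 59, y1_10 = 161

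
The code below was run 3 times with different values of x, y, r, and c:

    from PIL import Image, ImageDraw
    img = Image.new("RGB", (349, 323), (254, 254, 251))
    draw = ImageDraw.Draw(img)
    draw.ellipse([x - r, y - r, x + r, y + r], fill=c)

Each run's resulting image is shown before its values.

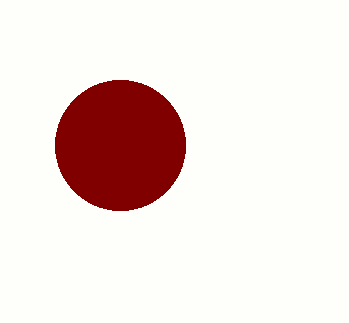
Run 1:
x = 120; y = 145; r = 65; c = 'maroon'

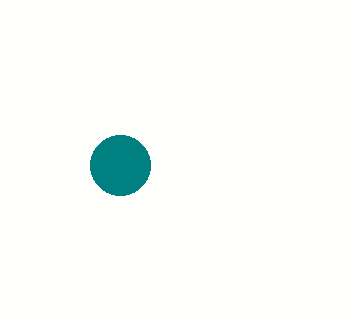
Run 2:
x = 120; y = 165; r = 30; c = 'teal'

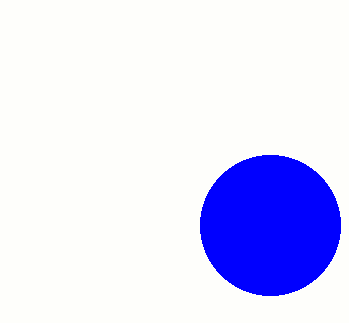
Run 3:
x = 270
y = 225
r = 70
c = 'blue'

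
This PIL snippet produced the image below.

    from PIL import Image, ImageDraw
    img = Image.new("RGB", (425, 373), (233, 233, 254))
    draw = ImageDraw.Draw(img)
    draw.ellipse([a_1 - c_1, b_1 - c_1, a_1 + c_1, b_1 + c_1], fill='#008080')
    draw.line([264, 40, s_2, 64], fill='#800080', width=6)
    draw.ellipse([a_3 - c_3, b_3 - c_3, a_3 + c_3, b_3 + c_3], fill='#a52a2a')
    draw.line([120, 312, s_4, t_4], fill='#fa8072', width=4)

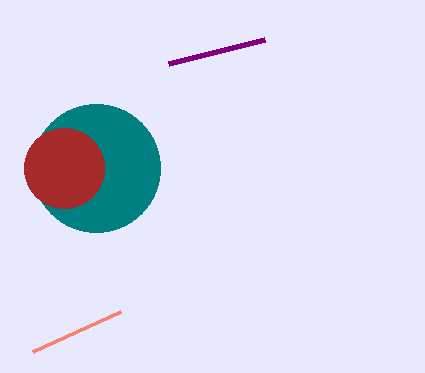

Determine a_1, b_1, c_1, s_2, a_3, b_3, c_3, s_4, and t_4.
a_1 = 96; b_1 = 168; c_1 = 64; s_2 = 168; a_3 = 64; b_3 = 168; c_3 = 40; s_4 = 32; t_4 = 352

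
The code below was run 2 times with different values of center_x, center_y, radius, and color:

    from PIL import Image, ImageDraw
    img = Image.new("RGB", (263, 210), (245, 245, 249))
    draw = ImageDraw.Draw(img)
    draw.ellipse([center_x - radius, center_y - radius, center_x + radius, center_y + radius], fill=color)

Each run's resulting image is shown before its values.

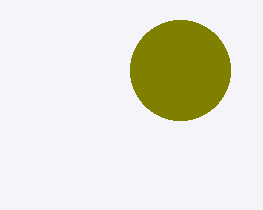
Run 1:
center_x = 180, center_y = 70, radius = 50, color = 'olive'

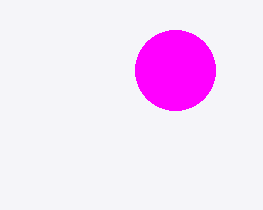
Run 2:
center_x = 175; center_y = 70; radius = 40; color = 'magenta'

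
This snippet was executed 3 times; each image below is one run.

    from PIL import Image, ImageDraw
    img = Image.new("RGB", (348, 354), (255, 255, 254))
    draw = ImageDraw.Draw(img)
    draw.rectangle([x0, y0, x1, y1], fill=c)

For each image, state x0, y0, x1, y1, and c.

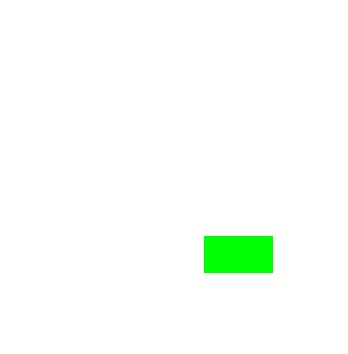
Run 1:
x0 = 204; y0 = 236; x1 = 272; y1 = 272; c = 'lime'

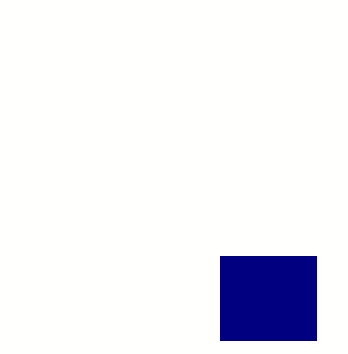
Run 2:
x0 = 220
y0 = 256
x1 = 316
y1 = 340
c = 'navy'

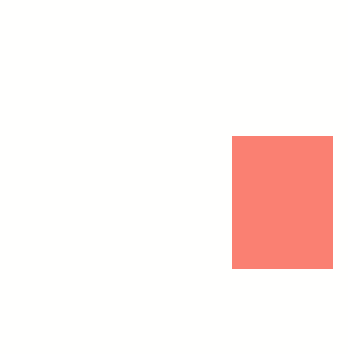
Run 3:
x0 = 232, y0 = 136, x1 = 332, y1 = 268, c = 'salmon'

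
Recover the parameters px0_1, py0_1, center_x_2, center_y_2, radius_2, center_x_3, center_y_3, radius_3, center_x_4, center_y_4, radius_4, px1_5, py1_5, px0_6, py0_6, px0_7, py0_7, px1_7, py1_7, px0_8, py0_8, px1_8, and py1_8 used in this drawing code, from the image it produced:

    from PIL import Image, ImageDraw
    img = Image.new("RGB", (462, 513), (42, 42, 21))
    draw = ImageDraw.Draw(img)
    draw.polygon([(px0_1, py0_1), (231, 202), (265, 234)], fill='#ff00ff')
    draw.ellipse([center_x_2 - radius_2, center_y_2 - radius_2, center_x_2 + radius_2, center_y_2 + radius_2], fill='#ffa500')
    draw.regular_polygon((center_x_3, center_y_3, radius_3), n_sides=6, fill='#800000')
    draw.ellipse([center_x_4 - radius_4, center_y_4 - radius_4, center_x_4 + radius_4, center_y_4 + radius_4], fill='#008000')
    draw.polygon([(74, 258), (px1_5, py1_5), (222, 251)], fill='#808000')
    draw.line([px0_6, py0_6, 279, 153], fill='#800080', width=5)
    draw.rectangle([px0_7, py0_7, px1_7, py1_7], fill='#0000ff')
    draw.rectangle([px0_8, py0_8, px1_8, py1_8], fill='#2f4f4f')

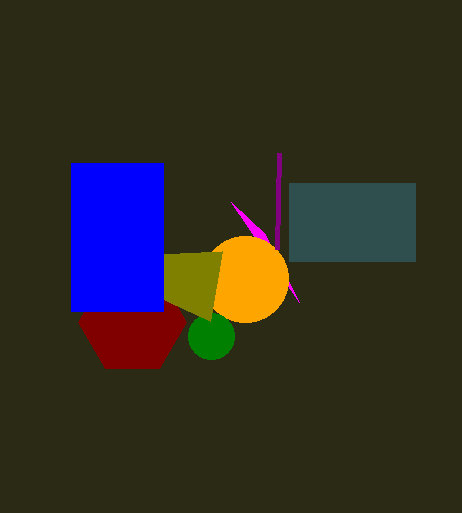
px0_1 = 299
py0_1 = 302
center_x_2 = 245
center_y_2 = 279
radius_2 = 43
center_x_3 = 132
center_y_3 = 322
radius_3 = 54
center_x_4 = 211
center_y_4 = 336
radius_4 = 23
px1_5 = 210
py1_5 = 321
px0_6 = 277
py0_6 = 249
px0_7 = 71
py0_7 = 163
px1_7 = 163
py1_7 = 311
px0_8 = 289
py0_8 = 183
px1_8 = 415
py1_8 = 261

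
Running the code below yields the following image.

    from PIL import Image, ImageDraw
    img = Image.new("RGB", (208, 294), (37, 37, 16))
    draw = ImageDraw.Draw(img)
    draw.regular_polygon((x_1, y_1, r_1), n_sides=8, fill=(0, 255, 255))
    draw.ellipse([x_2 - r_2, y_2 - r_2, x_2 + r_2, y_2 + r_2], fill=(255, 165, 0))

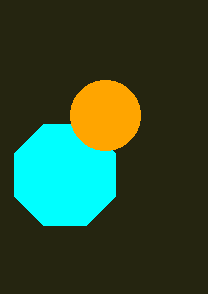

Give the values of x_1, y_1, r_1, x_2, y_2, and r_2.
x_1 = 65; y_1 = 175; r_1 = 55; x_2 = 105; y_2 = 115; r_2 = 35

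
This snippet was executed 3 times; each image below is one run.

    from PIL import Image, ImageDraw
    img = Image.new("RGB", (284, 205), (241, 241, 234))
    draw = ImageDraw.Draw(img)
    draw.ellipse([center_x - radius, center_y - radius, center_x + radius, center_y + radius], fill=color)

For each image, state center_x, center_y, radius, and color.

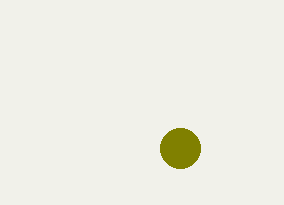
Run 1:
center_x = 180
center_y = 148
radius = 20
color = 'olive'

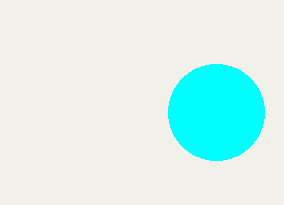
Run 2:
center_x = 216; center_y = 112; radius = 48; color = 'cyan'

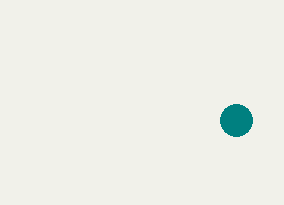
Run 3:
center_x = 236
center_y = 120
radius = 16
color = 'teal'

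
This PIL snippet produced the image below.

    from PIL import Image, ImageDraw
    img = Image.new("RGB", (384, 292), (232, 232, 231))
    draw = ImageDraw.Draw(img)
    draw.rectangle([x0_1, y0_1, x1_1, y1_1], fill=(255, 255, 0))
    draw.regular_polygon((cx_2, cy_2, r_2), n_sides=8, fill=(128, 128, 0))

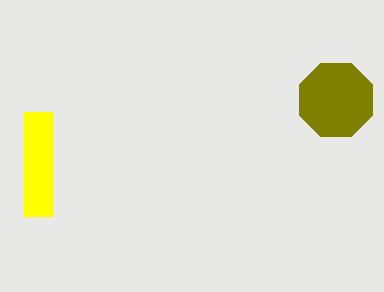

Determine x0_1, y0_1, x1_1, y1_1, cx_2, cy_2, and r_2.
x0_1 = 24
y0_1 = 112
x1_1 = 52
y1_1 = 216
cx_2 = 336
cy_2 = 100
r_2 = 40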